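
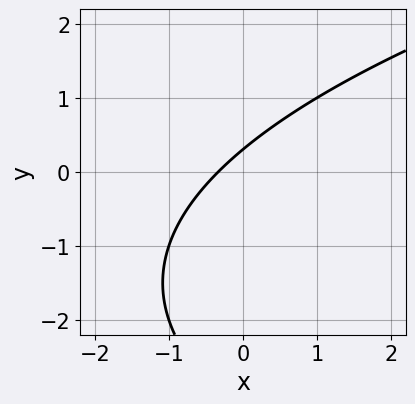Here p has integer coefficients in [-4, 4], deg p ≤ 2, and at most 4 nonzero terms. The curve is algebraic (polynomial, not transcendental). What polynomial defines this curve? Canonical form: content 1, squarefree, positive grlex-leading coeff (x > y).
deg p = 2.
Putting this together gives p.

y^2 - 3*x + 3*y - 1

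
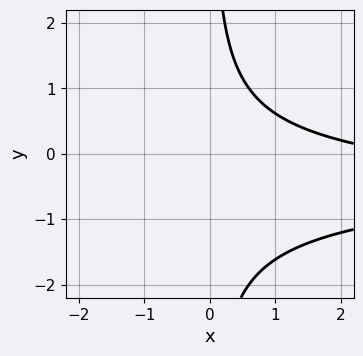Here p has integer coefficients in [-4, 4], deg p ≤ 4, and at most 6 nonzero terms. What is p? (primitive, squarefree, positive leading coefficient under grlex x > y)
2*x*y^2 + 2*x*y + x - 3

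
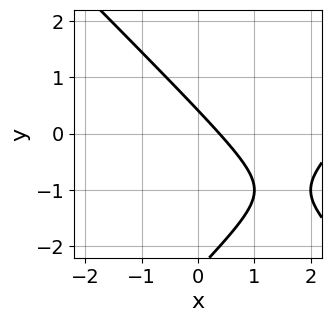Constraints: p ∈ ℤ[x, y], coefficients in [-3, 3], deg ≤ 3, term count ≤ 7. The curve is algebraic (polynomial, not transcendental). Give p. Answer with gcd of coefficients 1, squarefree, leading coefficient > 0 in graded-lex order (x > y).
1. The degree is 2 — no degree-1 curve has this shape.
2. Putting this together gives p.

x^2 - y^2 - 3*x - 2*y + 1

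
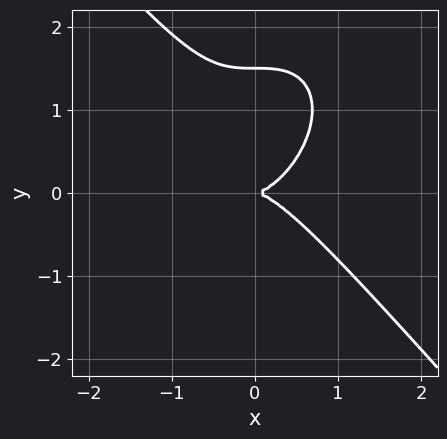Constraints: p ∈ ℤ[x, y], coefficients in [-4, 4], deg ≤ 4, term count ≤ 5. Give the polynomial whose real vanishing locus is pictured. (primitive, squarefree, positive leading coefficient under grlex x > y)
3*x^3 + 2*y^3 - 3*y^2

First, degree: no degree-2 curve has this shape, so deg p = 3.
Next, reading off the gridlines: one y-axis crossing is at y = 0; one x-axis crossing is at x = 0.
Finally, solving for integer coefficients yields p as stated.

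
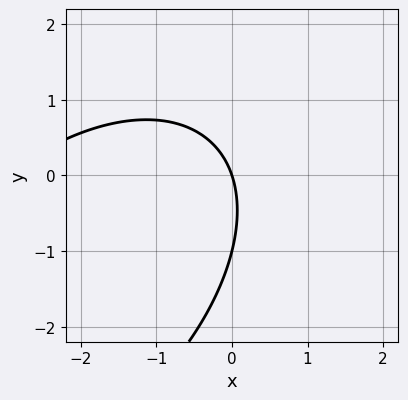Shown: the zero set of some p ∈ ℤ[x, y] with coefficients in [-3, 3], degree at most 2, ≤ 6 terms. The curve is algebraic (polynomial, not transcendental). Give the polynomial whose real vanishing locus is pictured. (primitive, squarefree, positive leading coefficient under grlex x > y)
x^2 - x*y + y^2 + 3*x + y

1. Degree: no degree-1 curve has this shape, so deg p = 2.
2. Against the integer gridlines: it meets the x-axis at x = 0 (among the integer gridlines); the y-axis gridline crossings are at y ∈ {-1, 0}.
3. Putting this together gives p.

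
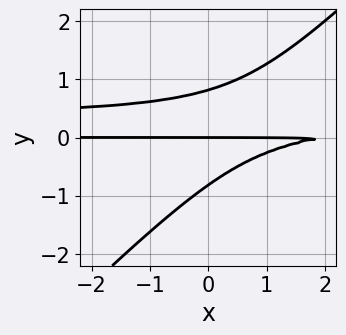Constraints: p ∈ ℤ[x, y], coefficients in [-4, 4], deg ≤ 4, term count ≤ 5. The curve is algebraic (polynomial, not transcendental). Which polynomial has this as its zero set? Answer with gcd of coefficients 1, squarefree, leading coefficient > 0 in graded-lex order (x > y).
3*x*y^2 - 3*y^3 - x*y + 2*y

(a) Degree: a generic line meets the curve in up to 3 points, so deg p = 3.
(b) Against the integer gridlines: every point of the x-axis in the box is on the curve; one y-axis crossing is at y = 0.
(c) The integer polynomial consistent with all of this is the stated p.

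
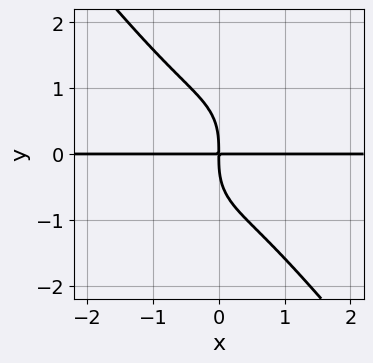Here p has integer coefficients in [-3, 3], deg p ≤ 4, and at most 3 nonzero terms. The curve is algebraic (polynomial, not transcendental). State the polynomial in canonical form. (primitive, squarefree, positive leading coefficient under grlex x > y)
First, degree: a generic line meets the curve in up to 4 points, so deg p = 4.
Next, from the axis intercepts and sections: every point of the x-axis in the box is on the curve.
Finally, solving for integer coefficients yields p as stated.

2*x^3*y + y^4 + 2*x*y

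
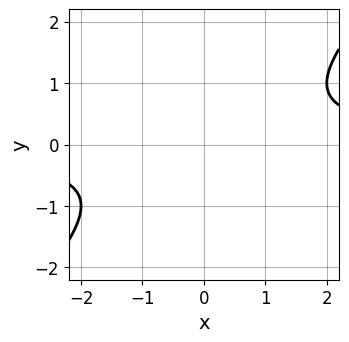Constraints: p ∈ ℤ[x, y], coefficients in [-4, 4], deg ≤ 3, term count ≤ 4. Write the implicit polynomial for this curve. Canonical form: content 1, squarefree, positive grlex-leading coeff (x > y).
x*y - y^2 - 1

(a) Degree: no degree-1 curve has this shape, so deg p = 2.
(b) Observable constraints: no x-intercept at any integer in the box; it misses every integer gridline on the y-axis.
(c) Matching integer coefficients to the picture gives p.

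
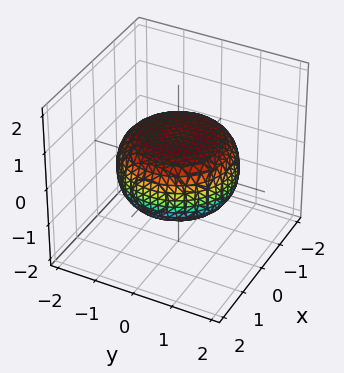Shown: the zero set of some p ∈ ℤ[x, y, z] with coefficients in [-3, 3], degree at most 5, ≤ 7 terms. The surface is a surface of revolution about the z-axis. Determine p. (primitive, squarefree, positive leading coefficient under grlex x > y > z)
Degree: the shape is more complex than any degree-3 surface, so deg p = 4.
By symmetry, every cross-section ⟂ z is a circle, so x, y appear only via x² + y².
Against the integer gridlines: a circular section at z = 0 has radius between 1 and 2.
Together with the visible shape, these determine p as stated.

x^4 + 2*x^2*y^2 + y^4 - x^2 - y^2 + 3*z^2 - 2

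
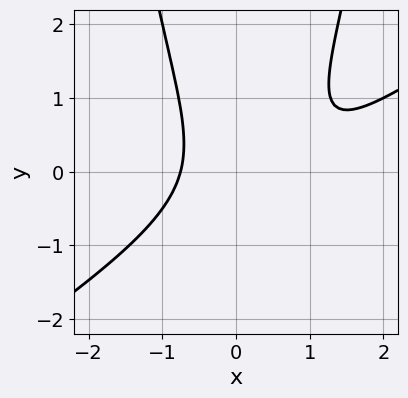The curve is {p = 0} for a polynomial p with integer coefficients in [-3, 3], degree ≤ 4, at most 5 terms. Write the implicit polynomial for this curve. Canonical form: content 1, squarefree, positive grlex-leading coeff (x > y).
2*x^3 - 3*x^2*y - 2*x^2 + 2*y^2 + 2

1. deg p = 3.
2. Reading off the gridlines: the curve avoids every integer y-axis point in the box.
3. Solving for integer coefficients yields p as stated.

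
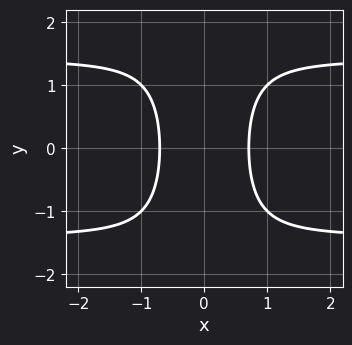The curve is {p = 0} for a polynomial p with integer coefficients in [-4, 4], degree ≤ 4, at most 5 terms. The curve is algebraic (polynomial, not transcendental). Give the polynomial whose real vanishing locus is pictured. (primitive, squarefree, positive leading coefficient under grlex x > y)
x^2*y^2 - 2*x^2 + 1

The degree is 4 — no degree-3 curve has this shape.
Symmetries: mirror symmetry y ↦ −y ⇒ only even powers of y; the x ↦ −x reflection is a symmetry, so x appears only in even powers.
Observable constraints: it misses every integer gridline on the y-axis.
Matching integer coefficients to the picture gives p.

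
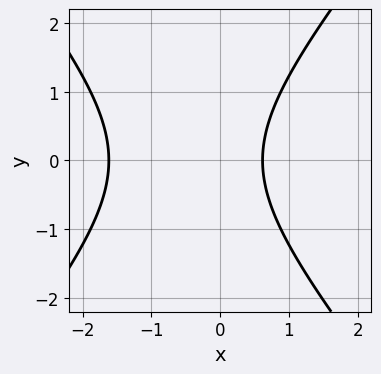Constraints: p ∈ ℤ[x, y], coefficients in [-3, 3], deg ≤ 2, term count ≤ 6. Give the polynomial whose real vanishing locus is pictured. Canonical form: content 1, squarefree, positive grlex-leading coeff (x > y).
3*x^2 - 2*y^2 + 3*x - 3

(a) deg p = 2. No degree-1 curve has this shape.
(b) Symmetries: it's symmetric under y → −y, forcing even powers of y.
(c) Observable constraints: it misses every integer gridline on the y-axis.
(d) Solving for integer coefficients yields p as stated.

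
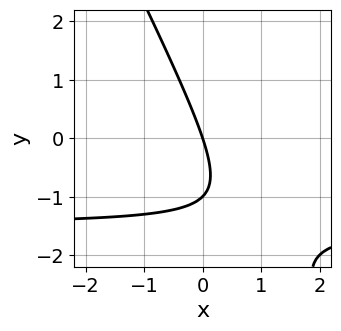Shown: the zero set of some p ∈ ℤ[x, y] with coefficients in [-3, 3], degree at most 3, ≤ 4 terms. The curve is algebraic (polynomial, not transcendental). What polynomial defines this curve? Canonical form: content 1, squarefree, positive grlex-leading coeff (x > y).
First, deg p = 2.
Then, from the axis intercepts and sections: among the integer gridlines, it crosses the y-axis at y ∈ {-1, 0}; one x-axis crossing is at x = 0.
Finally, these observations pin down the coefficients.

2*x*y + y^2 + 3*x + y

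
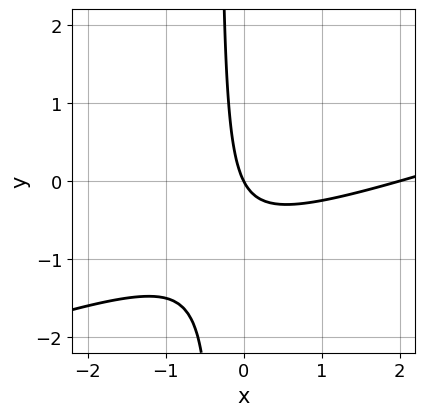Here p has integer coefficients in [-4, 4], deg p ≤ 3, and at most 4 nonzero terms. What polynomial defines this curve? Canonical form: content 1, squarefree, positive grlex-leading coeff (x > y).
Degree: no degree-1 curve has this shape, so deg p = 2.
Observable constraints: the x-axis gridline crossings are at x ∈ {0, 2}; it crosses the y-axis at the gridline y = 0.
Assembling these constraints gives the stated polynomial.

x^2 - 3*x*y - 2*x - y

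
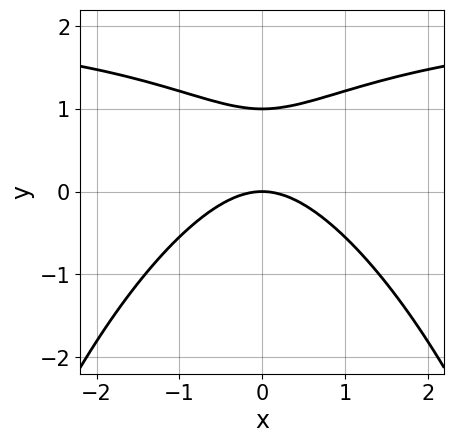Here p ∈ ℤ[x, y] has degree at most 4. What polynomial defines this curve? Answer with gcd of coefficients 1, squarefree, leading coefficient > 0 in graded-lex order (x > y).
First, deg p = 3.
Next, symmetries: mirror symmetry x ↦ −x ⇒ only even powers of x.
Next, against the integer gridlines: among the integer gridlines, it crosses the y-axis at y ∈ {0, 1}; one x-axis crossing is at x = 0.
Finally, matching integer coefficients to the picture gives p.

x^2*y - 2*x^2 + 3*y^2 - 3*y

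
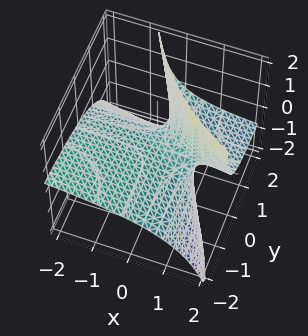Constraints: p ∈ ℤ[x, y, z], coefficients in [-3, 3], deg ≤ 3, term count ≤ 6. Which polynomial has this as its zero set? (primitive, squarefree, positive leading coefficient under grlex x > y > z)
1. deg p = 2.
2. From the visible intercepts: it meets the z-axis at z = 0 (among the integer gridlines); the visible x-axis segment lies entirely on the surface.
3. Putting this together gives p.

x*y + 2*x*z + 2*y*z - 2*z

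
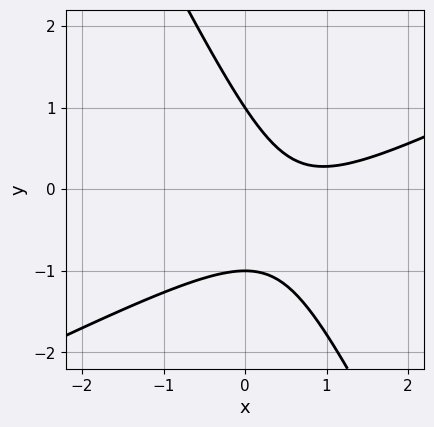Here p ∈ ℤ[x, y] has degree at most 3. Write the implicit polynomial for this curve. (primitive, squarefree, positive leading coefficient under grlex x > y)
1. Degree: the shape is more complex than any degree-1 curve, so deg p = 2.
2. Observable constraints: the curve avoids every integer x-axis point in the box; among the integer gridlines, it crosses the y-axis at y ∈ {-1, 1}.
3. The integer polynomial consistent with all of this is the stated p.

2*x^2 - 3*x*y - 2*y^2 - 3*x + 2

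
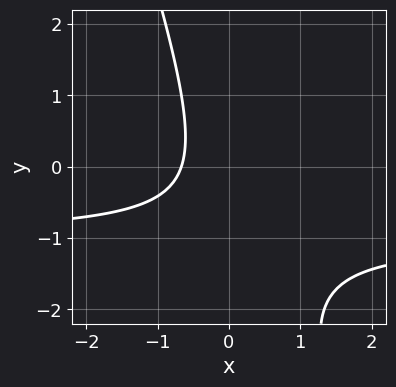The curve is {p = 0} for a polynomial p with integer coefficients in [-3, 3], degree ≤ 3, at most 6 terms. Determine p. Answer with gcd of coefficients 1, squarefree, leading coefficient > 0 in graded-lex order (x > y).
1. deg p = 2. The shape is more complex than any degree-1 curve.
2. From the visible intercepts: no y-intercept at any integer in the box.
3. Putting this together gives p.

3*x*y + y^2 + 3*x + y + 2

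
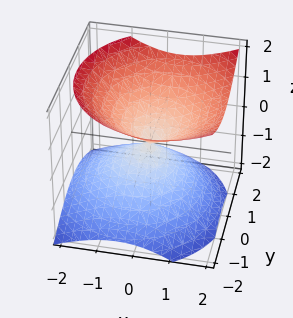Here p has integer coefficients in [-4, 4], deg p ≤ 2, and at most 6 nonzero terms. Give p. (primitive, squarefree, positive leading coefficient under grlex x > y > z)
(a) deg p = 2.
(b) From the visible intercepts: one y-axis crossing is at y = 0; it meets the x-axis at x = 0 (among the integer gridlines); one z-axis crossing is at z = 0.
(c) Putting this together gives p.

2*x^2 - x*z + 2*y^2 - 3*z^2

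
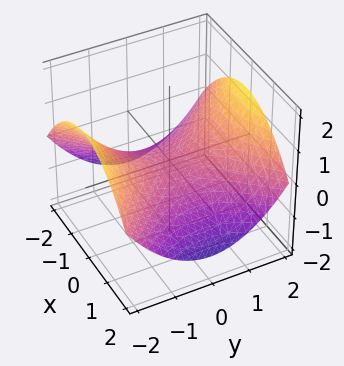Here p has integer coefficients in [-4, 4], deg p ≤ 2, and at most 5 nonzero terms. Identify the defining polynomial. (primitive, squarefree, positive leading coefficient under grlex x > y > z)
x^2 - y^2 + 3*z

1. Degree: a saddle surface; a quadric, so deg p = 2.
2. Symmetries: mirror symmetry y ↦ −y ⇒ only even powers of y; it's symmetric under x → −x, forcing even powers of x.
3. From the visible intercepts: one z-axis crossing is at z = 0; it crosses the x-axis at the gridline x = 0; it meets the y-axis at y = 0 (among the integer gridlines).
4. Fitting integer coefficients to these (and the overall shape) gives p.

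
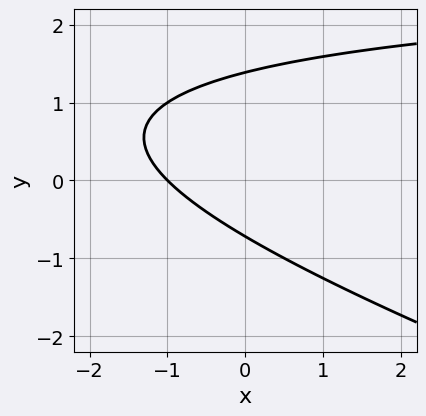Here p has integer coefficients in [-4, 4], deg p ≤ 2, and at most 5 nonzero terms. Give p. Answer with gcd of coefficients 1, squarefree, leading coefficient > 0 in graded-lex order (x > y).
(a) Degree: a generic line meets the curve in up to 2 points, so deg p = 2.
(b) From the axis intercepts and sections: one x-axis crossing is at x = -1.
(c) Putting this together gives p.

x*y + 3*y^2 - 3*x - 2*y - 3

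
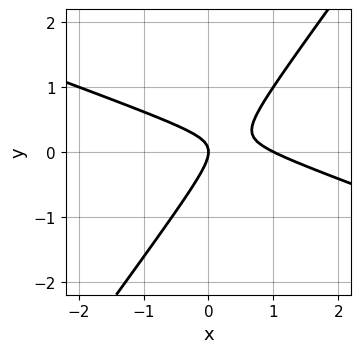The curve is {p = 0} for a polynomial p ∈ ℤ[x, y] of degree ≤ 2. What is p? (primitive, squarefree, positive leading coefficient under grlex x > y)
First, deg p = 2. A generic line meets the curve in up to 2 points.
Next, checking where it meets the axes: the x-axis gridline crossings are at x ∈ {0, 1}; it crosses the y-axis at the gridline y = 0.
Finally, putting this together gives p.

x^2 + 2*x*y - 2*y^2 - x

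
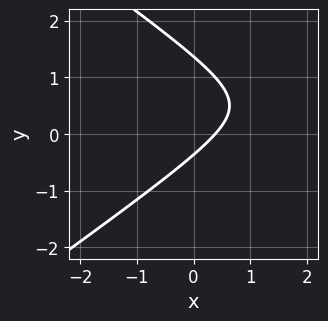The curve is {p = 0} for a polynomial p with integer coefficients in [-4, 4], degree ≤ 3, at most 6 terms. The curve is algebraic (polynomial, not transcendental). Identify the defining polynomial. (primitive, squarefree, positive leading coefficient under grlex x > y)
1. Degree: the shape is more complex than any degree-1 curve, so deg p = 2.
2. The integer polynomial consistent with all of this is the stated p.

x^2 - 2*y^2 - 3*x + 2*y + 1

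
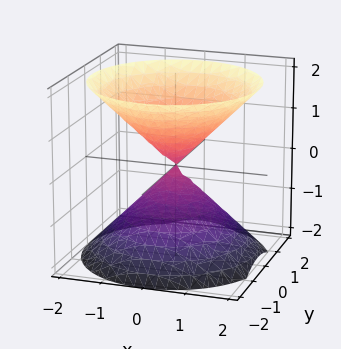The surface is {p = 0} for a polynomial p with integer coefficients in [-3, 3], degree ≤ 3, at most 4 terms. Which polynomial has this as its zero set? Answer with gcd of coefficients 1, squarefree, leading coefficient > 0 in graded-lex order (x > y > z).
x^2 + y^2 - z^2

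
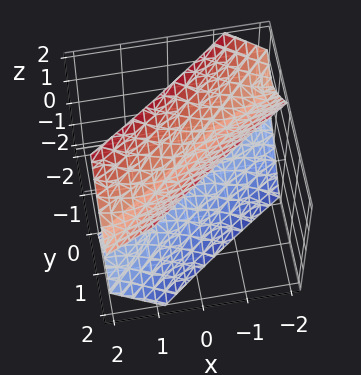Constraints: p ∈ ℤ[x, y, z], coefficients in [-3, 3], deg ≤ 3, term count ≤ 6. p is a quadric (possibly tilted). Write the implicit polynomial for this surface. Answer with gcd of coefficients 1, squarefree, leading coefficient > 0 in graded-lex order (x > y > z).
First, I count 2 distinct pieces.
Then, the degree is 2 — a generic line meets the surface in up to 2 points.
Next, from the visible intercepts: it misses every integer gridline on the x-axis; no y-intercept at any integer in the box.
Finally, fitting integer coefficients to these (and the overall shape) gives p.

x^2 - 3*x*y + 2*y^2 - z^2 + 1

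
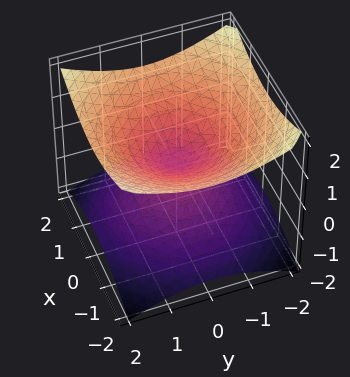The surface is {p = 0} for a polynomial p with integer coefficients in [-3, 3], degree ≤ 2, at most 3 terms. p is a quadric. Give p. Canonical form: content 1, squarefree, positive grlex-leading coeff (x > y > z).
First, degree: two nappes meeting at a single point; a quadric, so deg p = 2.
Then, symmetry: every cross-section ⟂ z is a circle, so x, y appear only via x² + y²; the z ↦ −z reflection is a symmetry, so z appears only in even powers.
Next, from the visible intercepts: a circular section at z = 1 has radius between 1 and 2; it crosses the x-axis at the gridline x = 0; one z-axis crossing is at z = 0; it meets the y-axis at y = 0 (among the integer gridlines).
Finally, these observations pin down the coefficients.

x^2 + y^2 - 2*z^2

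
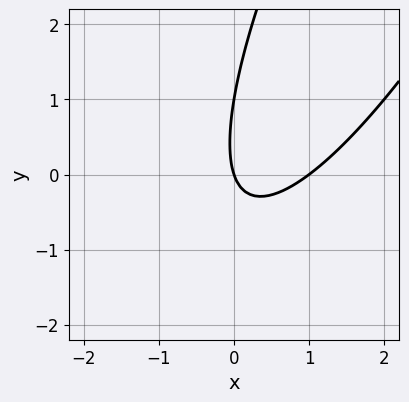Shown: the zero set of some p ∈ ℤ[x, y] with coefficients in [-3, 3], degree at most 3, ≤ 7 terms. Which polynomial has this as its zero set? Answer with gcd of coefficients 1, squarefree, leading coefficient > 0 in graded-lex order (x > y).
3*x^2 - 3*x*y + y^2 - 3*x - y

The degree is 2 — no degree-1 curve has this shape.
Checking where it meets the axes: the y-axis gridline crossings are at y ∈ {0, 1}; the x-axis gridline crossings are at x ∈ {0, 1}.
Together with the visible shape, these determine p as stated.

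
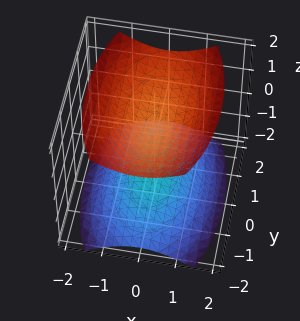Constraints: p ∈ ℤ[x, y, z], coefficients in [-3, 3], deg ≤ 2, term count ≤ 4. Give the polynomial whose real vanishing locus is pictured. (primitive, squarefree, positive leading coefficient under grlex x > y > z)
3*x^2 + y^2 - 3*z^2 + 3

1. The picture has 2 separate pieces. They look like related sheets of one shape, so recover p as a whole.
2. deg p = 2. Two sheets facing apart; a quadric.
3. Symmetries: mirror symmetry z ↦ −z ⇒ only even powers of z; mirror symmetry x ↦ −x ⇒ only even powers of x; mirror symmetry y ↦ −y ⇒ only even powers of y.
4. From the visible intercepts: it misses every integer gridline on the y-axis; the surface avoids every integer x-axis point in the box; the z-axis gridline crossings are at z ∈ {-1, 1}.
5. Together with the visible shape, these determine p as stated.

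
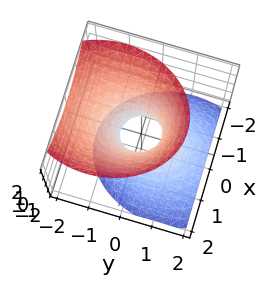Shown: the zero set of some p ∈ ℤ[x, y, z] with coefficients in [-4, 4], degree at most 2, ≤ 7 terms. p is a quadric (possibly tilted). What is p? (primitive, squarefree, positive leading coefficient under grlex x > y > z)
3*x^2 + 2*y^2 + 2*y*z - 2*z^2 - 1

1. Degree: a generic line meets the surface in up to 2 points, so deg p = 2.
2. From the visible intercepts: it misses every integer gridline on the z-axis.
3. Putting this together gives p.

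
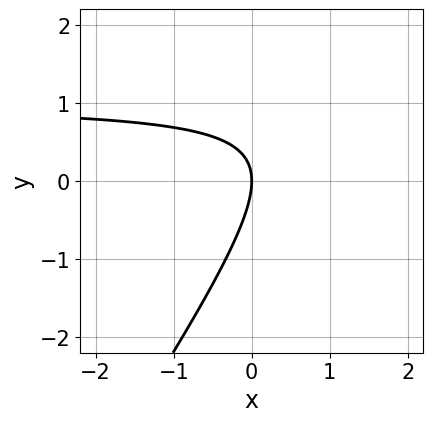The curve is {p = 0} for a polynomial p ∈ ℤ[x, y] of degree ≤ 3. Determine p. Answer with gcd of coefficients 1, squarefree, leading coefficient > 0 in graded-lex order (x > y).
3*x*y - 2*y^2 - 3*x

(a) The degree is 2 — no degree-1 curve has this shape.
(b) Reading off the gridlines: it meets the x-axis at x = 0 (among the integer gridlines); it crosses the y-axis at the gridline y = 0.
(c) Putting this together gives p.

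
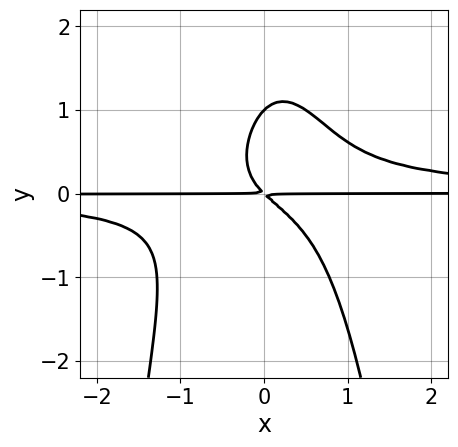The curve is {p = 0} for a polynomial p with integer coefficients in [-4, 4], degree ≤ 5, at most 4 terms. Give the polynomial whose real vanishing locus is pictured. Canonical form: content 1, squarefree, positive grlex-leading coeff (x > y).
1. Degree: the shape is more complex than any degree-3 curve, so deg p = 4.
2. Against the integer gridlines: it crosses the y-axis at the gridline y = 1; every point of the x-axis in the box is on the curve.
3. These observations pin down the coefficients.

2*x^2*y^2 + y^3 - x*y - y^2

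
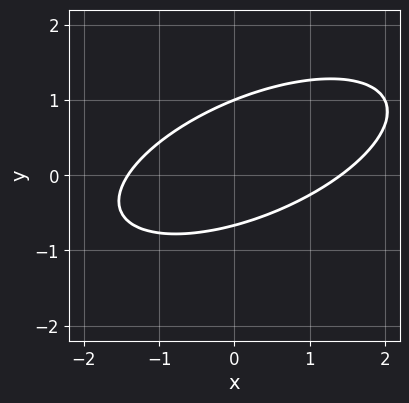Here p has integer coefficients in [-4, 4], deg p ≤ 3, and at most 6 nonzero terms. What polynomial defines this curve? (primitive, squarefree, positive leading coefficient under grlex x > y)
1. The degree is 2 — a generic line meets the curve in up to 2 points.
2. From the visible intercepts: it crosses the y-axis at the gridline y = 1.
3. Together with the visible shape, these determine p as stated.

x^2 - 2*x*y + 3*y^2 - y - 2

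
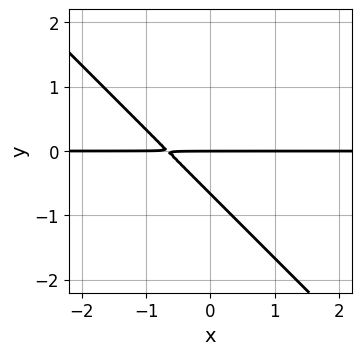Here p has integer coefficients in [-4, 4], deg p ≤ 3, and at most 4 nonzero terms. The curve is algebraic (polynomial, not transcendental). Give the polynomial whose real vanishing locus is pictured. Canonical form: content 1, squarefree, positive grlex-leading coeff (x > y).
3*x*y + 3*y^2 + 2*y

(a) The degree is 2 — a generic line meets the curve in up to 2 points.
(b) Checking where it meets the axes: the visible x-axis segment lies entirely on the curve; it meets the y-axis at y = 0 (among the integer gridlines).
(c) The integer polynomial consistent with all of this is the stated p.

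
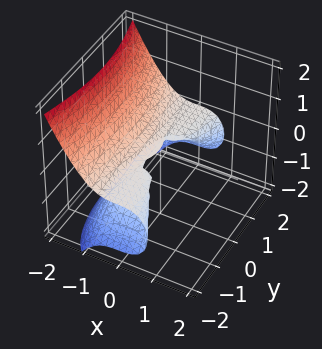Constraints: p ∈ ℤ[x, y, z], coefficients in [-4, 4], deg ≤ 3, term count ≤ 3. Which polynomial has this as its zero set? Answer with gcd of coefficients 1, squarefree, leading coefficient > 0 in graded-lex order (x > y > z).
3*x^3 + y^2*z + 3*z^2

The degree is 3 — no degree-2 surface has this shape.
Observable constraints: it meets the z-axis at z = 0 (among the integer gridlines); it crosses the x-axis at the gridline x = 0.
Solving for integer coefficients yields p as stated.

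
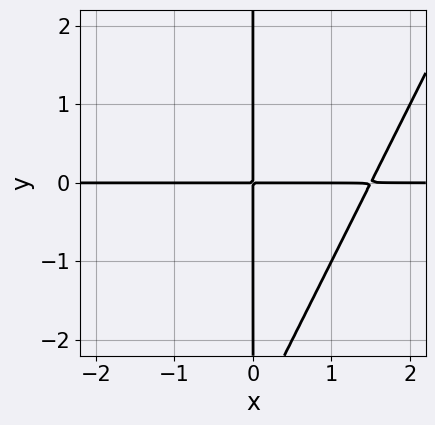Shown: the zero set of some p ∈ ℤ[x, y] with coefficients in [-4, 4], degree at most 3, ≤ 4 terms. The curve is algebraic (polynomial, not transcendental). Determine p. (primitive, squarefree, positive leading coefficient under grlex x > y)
1. The degree is 3 — no degree-2 curve has this shape.
2. Against the integer gridlines: every point of the x-axis in the box is on the curve; every point of the y-axis in the box is on the curve.
3. Together with the visible shape, these determine p as stated.

2*x^2*y - x*y^2 - 3*x*y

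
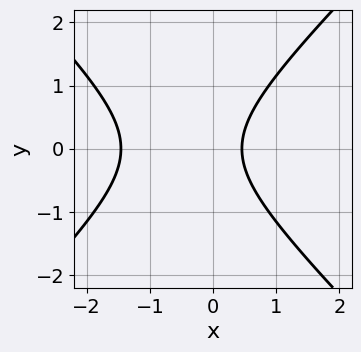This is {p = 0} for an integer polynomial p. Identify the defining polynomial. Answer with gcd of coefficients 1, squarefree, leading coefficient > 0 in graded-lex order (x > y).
3*x^2 - 3*y^2 + 3*x - 2

(a) Degree: the shape is more complex than any degree-1 curve, so deg p = 2.
(b) Symmetries: it's symmetric under y → −y, forcing even powers of y.
(c) Against the integer gridlines: no y-intercept at any integer in the box.
(d) Assembling these constraints gives the stated polynomial.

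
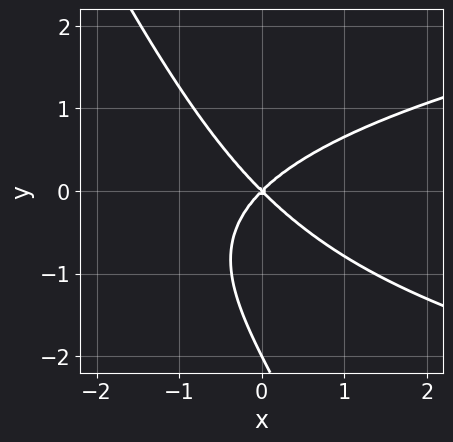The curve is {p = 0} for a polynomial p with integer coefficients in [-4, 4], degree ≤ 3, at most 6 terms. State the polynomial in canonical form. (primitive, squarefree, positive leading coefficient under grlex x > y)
(a) deg p = 3.
(b) From the axis intercepts and sections: one x-axis crossing is at x = 0; the y-axis gridline crossings are at y ∈ {-2, 0}.
(c) Putting this together gives p.

2*x*y^2 + y^3 - 2*x^2 + 2*y^2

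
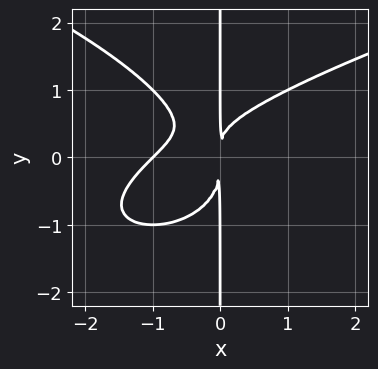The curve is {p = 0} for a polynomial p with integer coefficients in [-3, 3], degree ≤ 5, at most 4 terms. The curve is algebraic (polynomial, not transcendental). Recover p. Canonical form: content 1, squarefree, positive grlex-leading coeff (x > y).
(a) Degree: no degree-3 curve has this shape, so deg p = 4.
(b) Against the integer gridlines: the visible y-axis segment lies entirely on the curve; one x-axis crossing is at x = -1.
(c) The integer polynomial consistent with all of this is the stated p.

x*y^3 - x^3 + x^2*y - x^2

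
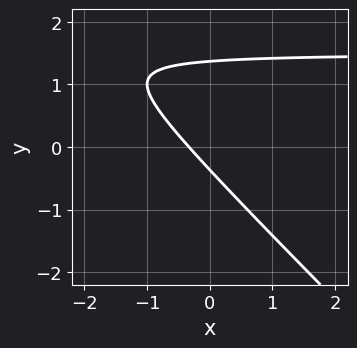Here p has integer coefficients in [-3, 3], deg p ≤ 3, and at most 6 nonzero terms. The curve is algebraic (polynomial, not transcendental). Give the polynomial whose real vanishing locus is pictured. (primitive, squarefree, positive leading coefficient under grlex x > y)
2*x*y + 2*y^2 - 3*x - 2*y - 1

The degree is 2 — no degree-1 curve has this shape.
Putting this together gives p.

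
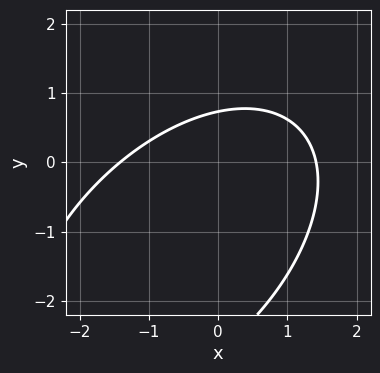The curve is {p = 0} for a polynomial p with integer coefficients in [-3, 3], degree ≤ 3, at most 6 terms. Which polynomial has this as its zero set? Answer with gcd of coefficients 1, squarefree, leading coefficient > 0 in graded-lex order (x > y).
x^2 - x*y + y^2 + 2*y - 2

(a) Degree: the shape is more complex than any degree-1 curve, so deg p = 2.
(b) Solving for integer coefficients yields p as stated.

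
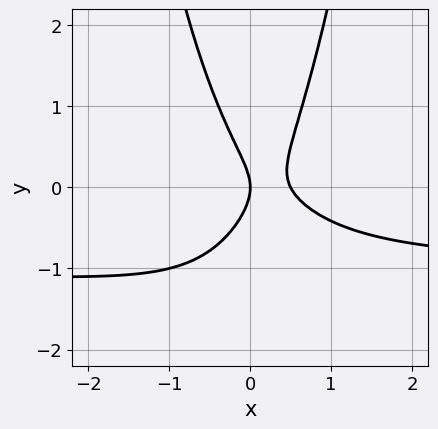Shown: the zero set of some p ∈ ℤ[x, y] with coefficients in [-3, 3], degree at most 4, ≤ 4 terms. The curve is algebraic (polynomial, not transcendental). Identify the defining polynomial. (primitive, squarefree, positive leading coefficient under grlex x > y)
2*x^2*y + 2*x^2 - y^2 - x

deg p = 3. No degree-2 curve has this shape.
From the visible intercepts: one x-axis crossing is at x = 0; it meets the y-axis at y = 0 (among the integer gridlines).
Together with the visible shape, these determine p as stated.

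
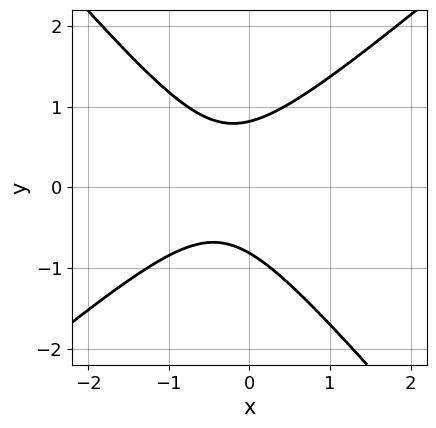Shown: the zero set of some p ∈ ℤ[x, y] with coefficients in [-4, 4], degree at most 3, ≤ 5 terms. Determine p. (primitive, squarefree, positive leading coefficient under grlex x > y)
3*x^2 - x*y - 3*y^2 + 2*x + 2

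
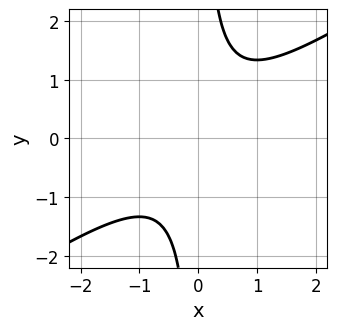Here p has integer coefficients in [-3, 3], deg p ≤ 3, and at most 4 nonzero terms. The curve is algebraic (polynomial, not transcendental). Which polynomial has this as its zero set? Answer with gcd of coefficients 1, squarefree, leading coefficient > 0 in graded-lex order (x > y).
deg p = 2.
From the visible intercepts: it misses every integer gridline on the y-axis; the curve avoids every integer x-axis point in the box.
Matching integer coefficients to the picture gives p.

2*x^2 - 3*x*y + 2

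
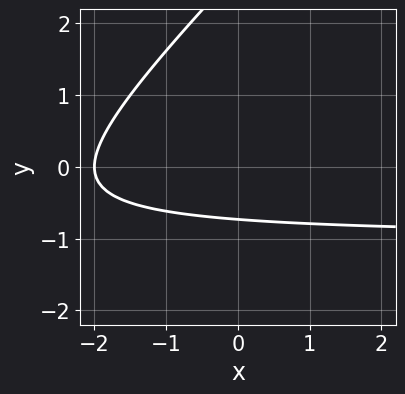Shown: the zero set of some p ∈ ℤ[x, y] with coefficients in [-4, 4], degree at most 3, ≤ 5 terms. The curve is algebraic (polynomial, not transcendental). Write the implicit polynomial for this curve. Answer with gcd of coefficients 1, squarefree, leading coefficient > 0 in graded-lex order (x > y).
(a) deg p = 2. A generic line meets the curve in up to 2 points.
(b) Observable constraints: it meets the x-axis at x = -2 (among the integer gridlines).
(c) Matching integer coefficients to the picture gives p.

x*y - y^2 + x + 2*y + 2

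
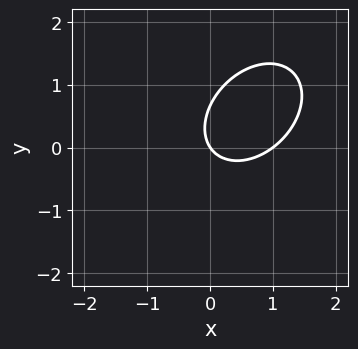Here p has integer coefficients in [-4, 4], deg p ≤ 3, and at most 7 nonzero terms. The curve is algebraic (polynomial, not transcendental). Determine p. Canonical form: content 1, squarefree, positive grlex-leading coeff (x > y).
3*x^2 - 2*x*y + 3*y^2 - 3*x - 2*y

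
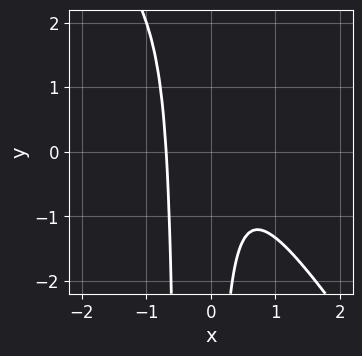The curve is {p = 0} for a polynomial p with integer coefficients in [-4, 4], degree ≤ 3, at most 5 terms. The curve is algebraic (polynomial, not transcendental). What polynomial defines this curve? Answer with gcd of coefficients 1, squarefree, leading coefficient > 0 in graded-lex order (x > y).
The degree is 3 — the shape is more complex than any degree-2 curve.
Checking where it meets the axes: it misses every integer gridline on the y-axis.
Together with the visible shape, these determine p as stated.

3*x^3 + 2*x^2*y + x*y + 1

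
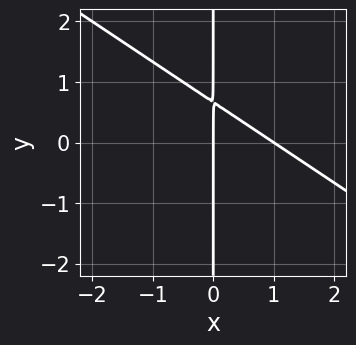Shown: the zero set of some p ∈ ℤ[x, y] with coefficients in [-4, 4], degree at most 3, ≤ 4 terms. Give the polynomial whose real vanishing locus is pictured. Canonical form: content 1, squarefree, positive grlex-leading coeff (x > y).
2*x^2 + 3*x*y - 2*x

First, degree: a generic line meets the curve in up to 2 points, so deg p = 2.
Next, observable constraints: every point of the y-axis in the box is on the curve; the x-axis gridline crossings are at x ∈ {0, 1}.
Finally, matching integer coefficients to the picture gives p.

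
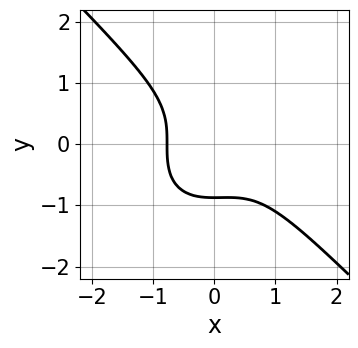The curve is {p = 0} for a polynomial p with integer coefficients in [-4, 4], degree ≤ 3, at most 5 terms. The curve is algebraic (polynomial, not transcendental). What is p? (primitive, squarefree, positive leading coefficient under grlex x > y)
3*x^3 + 3*y^3 - x^2 + 2

1. The degree is 3 — a generic line meets the curve in up to 3 points.
2. Putting this together gives p.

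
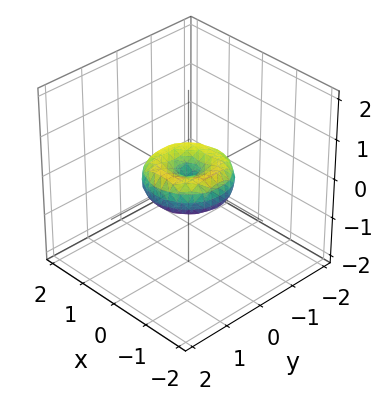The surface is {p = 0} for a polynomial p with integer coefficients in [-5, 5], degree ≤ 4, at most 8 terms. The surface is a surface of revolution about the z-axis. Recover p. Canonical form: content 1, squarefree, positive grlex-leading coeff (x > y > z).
(a) deg p = 4. A generic line meets the surface in up to 4 points.
(b) Symmetries: the surface is invariant under rotation about z: p = q(x² + y², z).
(c) From the axis intercepts and sections: among the integer gridlines, it crosses the x-axis at x ∈ {-1, 0, 1}; the y-axis gridline crossings are at y ∈ {-1, 0, 1}.
(d) Putting this together gives p.

2*x^4 + 4*x^2*y^2 + 2*y^4 - 2*x^2 - 2*y^2 + 3*z^2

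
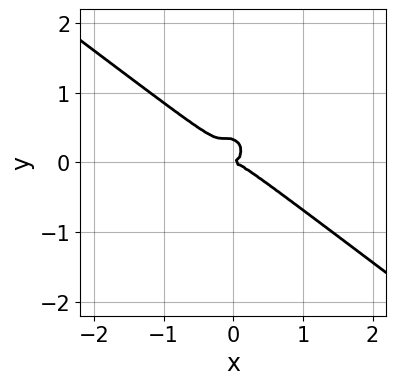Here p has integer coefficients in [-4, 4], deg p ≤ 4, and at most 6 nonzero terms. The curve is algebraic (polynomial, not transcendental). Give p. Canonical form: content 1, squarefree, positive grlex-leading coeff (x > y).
(a) deg p = 3. No degree-2 curve has this shape.
(b) Checking where it meets the axes: it crosses the y-axis at the gridline y = 0; it crosses the x-axis at the gridline x = 0.
(c) Together with the visible shape, these determine p as stated.

3*x^3 + 3*x^2*y + x*y^2 + 3*y^3 - y^2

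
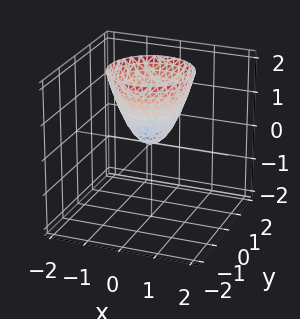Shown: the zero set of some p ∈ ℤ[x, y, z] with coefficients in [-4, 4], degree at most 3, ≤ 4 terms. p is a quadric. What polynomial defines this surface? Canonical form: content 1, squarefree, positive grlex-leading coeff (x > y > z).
3*x^2 + 3*y^2 - 2*z

(a) deg p = 2. A paraboloid; a quadric.
(b) By symmetry, the surface is invariant under rotation about z: p = q(x² + y², z).
(c) Reading off the gridlines: one x-axis crossing is at x = 0; a circular section at z = 1 has radius between 0 and 1; it meets the z-axis at z = 0 (among the integer gridlines).
(d) The integer polynomial consistent with all of this is the stated p.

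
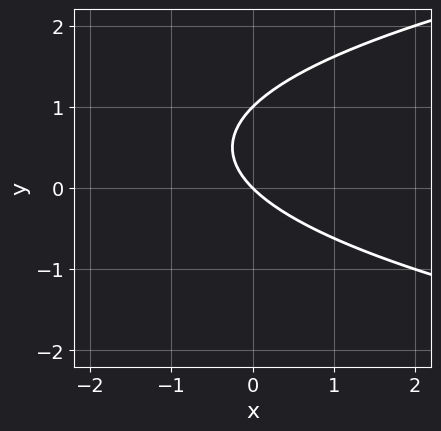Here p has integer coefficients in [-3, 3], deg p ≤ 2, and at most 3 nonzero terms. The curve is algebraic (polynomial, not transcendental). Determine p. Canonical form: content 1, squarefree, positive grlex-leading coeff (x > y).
y^2 - x - y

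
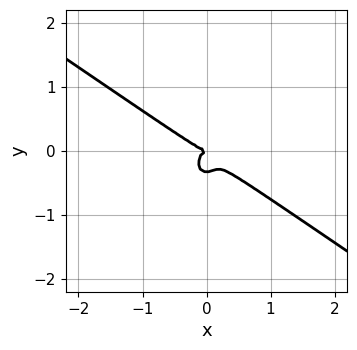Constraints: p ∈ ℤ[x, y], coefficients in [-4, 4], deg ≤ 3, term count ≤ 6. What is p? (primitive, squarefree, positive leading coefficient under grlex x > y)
3*x^3 + 3*x^2*y + 3*y^3 + y^2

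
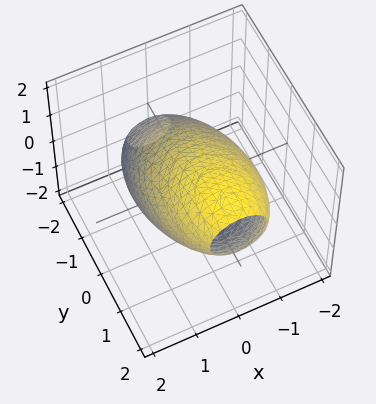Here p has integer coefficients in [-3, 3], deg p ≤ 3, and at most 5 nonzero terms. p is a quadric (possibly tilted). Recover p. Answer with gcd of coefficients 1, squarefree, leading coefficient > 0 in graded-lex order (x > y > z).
2*x^2 + y^2 - 2*y*z + 2*z^2 - 3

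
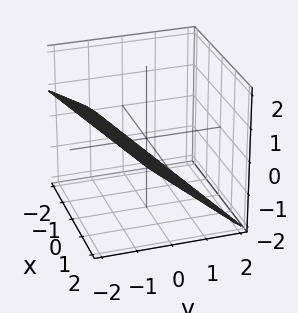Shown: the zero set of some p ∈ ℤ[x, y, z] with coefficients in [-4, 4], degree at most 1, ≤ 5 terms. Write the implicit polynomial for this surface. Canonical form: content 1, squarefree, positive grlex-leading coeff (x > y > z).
x - 3*y - 3*z - 2

First, deg p = 1. Every cross-section is a straight line — this is a plane.
Then, observable constraints: it meets the x-axis at x = 2 (among the integer gridlines).
Finally, the integer polynomial consistent with all of this is the stated p.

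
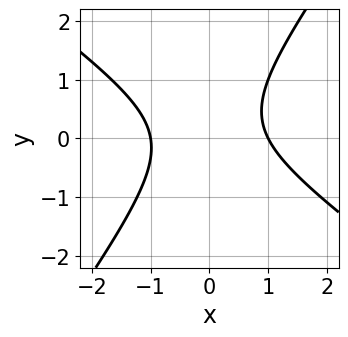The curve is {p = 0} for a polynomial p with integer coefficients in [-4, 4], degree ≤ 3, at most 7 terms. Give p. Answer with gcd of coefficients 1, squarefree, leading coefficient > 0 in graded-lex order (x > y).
3*x^2 + 2*x*y - 3*y^2 + y - 3

First, the degree is 2 — no degree-1 curve has this shape.
Then, from the axis intercepts and sections: no y-intercept at any integer in the box; the x-axis gridline crossings are at x ∈ {-1, 1}.
Finally, assembling these constraints gives the stated polynomial.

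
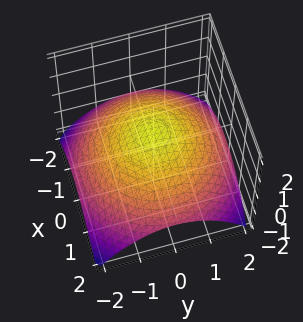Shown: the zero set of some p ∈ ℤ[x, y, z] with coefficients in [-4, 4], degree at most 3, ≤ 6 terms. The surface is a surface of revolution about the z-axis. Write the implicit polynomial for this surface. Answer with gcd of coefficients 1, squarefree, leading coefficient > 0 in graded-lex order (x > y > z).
1. deg p = 2. The shape is more complex than any degree-1 surface.
2. Symmetries: rotational symmetry about the z-axis ⇒ p depends on x, y only through x² + y².
3. Reading off the gridlines: a circular section at z = 0 has radius between 1 and 2.
4. Fitting integer coefficients to these (and the overall shape) gives p.

x^2 + y^2 + 3*z - 2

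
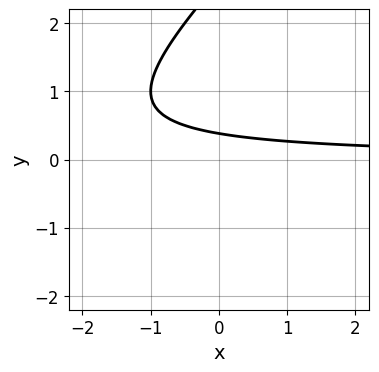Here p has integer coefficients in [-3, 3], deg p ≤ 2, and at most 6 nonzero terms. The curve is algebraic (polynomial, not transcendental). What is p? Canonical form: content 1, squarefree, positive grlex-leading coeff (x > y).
x*y - y^2 + 3*y - 1

(a) The degree is 2 — no degree-1 curve has this shape.
(b) Checking where it meets the axes: it misses every integer gridline on the x-axis.
(c) The integer polynomial consistent with all of this is the stated p.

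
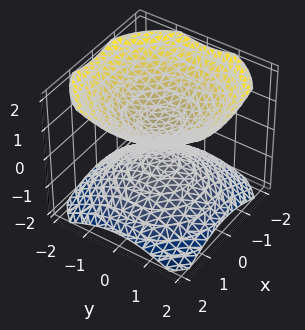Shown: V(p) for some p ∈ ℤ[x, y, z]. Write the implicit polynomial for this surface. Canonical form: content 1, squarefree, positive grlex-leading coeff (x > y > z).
First, I count 2 distinct pieces. Treating them together as one polynomial.
Next, deg p = 2. Two separate bowl-shaped sheets opening away from each other; a quadric.
Next, symmetries: mirror symmetry z ↦ −z ⇒ only even powers of z; every cross-section ⟂ z is a circle, so x, y appear only via x² + y².
Then, from the visible intercepts: a circular section at z = 1 has radius exactly 1; no y-intercept at any integer in the box; it misses every integer gridline on the x-axis.
Finally, the integer polynomial consistent with all of this is the stated p.

2*x^2 + 2*y^2 - 3*z^2 + 1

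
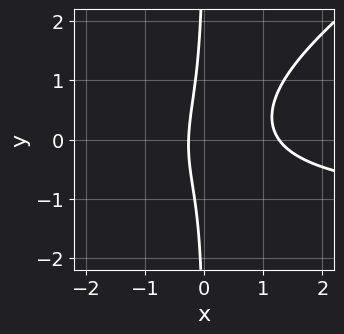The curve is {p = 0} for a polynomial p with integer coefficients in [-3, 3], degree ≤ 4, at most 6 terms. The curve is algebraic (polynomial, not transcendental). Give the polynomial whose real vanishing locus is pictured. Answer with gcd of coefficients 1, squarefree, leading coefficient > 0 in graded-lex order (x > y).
The degree is 3 — no degree-2 curve has this shape.
From the axis intercepts and sections: no y-intercept at any integer in the box.
Assembling these constraints gives the stated polynomial.

2*x^2*y - 3*x*y^2 + 3*x^2 - 3*x - 1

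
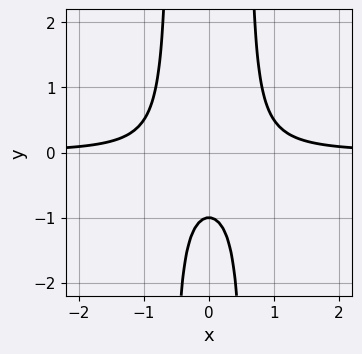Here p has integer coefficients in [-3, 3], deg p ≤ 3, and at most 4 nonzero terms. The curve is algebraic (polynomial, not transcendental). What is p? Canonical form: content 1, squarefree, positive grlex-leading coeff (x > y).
First, degree: the shape is more complex than any degree-2 curve, so deg p = 3.
Next, symmetries: mirror symmetry x ↦ −x ⇒ only even powers of x.
Then, reading off the gridlines: no x-intercept at any integer in the box; one y-axis crossing is at y = -1.
Finally, fitting integer coefficients to these (and the overall shape) gives p.

3*x^2*y - y - 1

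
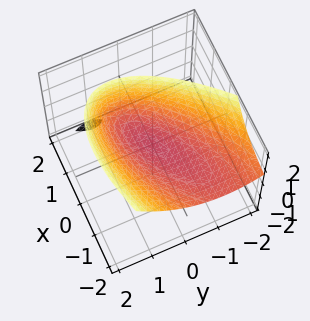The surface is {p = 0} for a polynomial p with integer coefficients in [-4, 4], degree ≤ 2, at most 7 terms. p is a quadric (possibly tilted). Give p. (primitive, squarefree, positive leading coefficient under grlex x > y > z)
1. deg p = 2.
2. Reading off the gridlines: it crosses the z-axis at the gridline z = 0; it crosses the y-axis at the gridline y = 0.
3. Matching integer coefficients to the picture gives p.

x^2 - 2*x*y + 2*x*z + 2*y^2 - 3*z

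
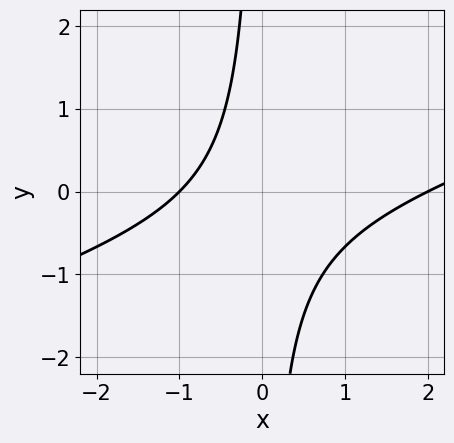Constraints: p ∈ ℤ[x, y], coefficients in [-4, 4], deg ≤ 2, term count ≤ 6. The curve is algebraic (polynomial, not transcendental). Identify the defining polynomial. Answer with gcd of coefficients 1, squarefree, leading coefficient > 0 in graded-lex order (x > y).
First, the degree is 2 — a generic line meets the curve in up to 2 points.
Next, from the axis intercepts and sections: among the integer gridlines, it crosses the x-axis at x ∈ {-1, 2}; no y-intercept at any integer in the box.
Finally, together with the visible shape, these determine p as stated.

x^2 - 3*x*y - x - 2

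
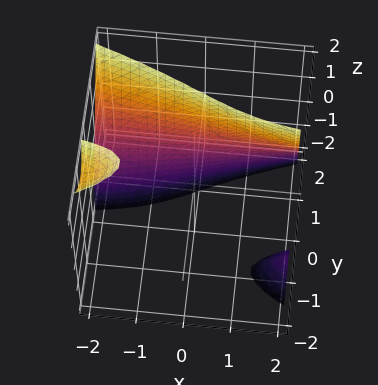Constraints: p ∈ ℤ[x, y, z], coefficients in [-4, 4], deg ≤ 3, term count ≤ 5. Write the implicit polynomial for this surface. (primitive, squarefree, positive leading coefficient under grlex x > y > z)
First, there are 3 components.
Next, degree: no degree-2 surface has this shape, so deg p = 3.
Next, checking where it meets the axes: it crosses the y-axis at the gridline y = 1; no z-intercept at any integer in the box; it misses every integer gridline on the x-axis.
Finally, fitting integer coefficients to these (and the overall shape) gives p.

2*x*y*z + 3*y^3 - 3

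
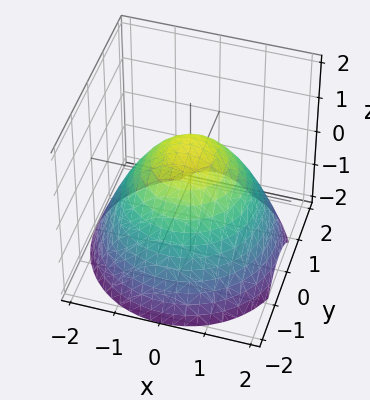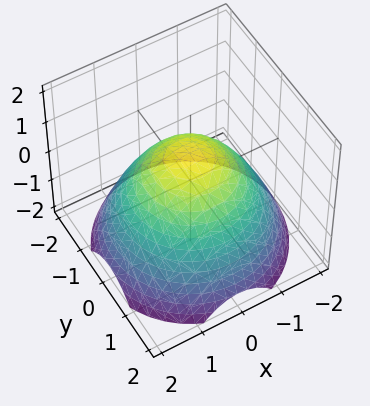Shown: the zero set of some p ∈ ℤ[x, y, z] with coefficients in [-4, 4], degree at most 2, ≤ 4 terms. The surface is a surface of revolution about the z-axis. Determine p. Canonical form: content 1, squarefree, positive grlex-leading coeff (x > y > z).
2*x^2 + 2*y^2 + 3*z - 3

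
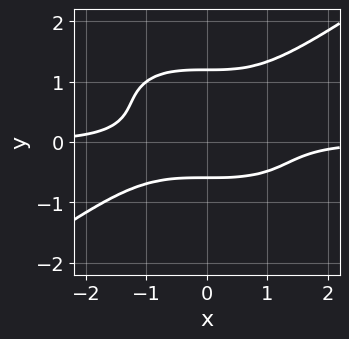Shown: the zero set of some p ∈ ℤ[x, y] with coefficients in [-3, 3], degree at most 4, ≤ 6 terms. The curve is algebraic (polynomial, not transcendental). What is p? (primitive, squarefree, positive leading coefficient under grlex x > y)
x^3*y - 3*y^4 + 3*y^3 + 1

(a) The degree is 4 — the shape is more complex than any degree-3 curve.
(b) From the visible intercepts: the curve avoids every integer x-axis point in the box.
(c) Fitting integer coefficients to these (and the overall shape) gives p.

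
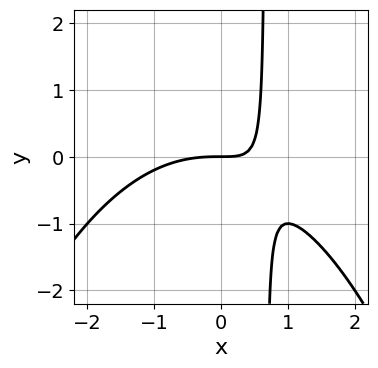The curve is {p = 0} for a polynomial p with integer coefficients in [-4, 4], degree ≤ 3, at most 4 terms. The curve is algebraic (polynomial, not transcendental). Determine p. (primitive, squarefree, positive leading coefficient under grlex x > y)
Degree: a generic line meets the curve in up to 3 points, so deg p = 3.
Reading off the gridlines: one y-axis crossing is at y = 0; it crosses the x-axis at the gridline x = 0.
Together with the visible shape, these determine p as stated.

x^3 + 3*x*y - 2*y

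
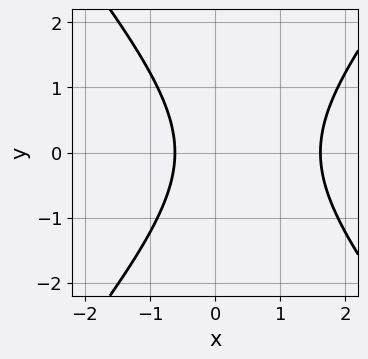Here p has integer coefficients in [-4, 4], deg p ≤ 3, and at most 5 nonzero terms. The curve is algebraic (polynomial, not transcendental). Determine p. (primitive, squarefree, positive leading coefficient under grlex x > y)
3*x^2 - 2*y^2 - 3*x - 3

(a) The degree is 2 — a generic line meets the curve in up to 2 points.
(b) Symmetries: the y ↦ −y reflection is a symmetry, so y appears only in even powers.
(c) Observable constraints: no y-intercept at any integer in the box.
(d) Together with the visible shape, these determine p as stated.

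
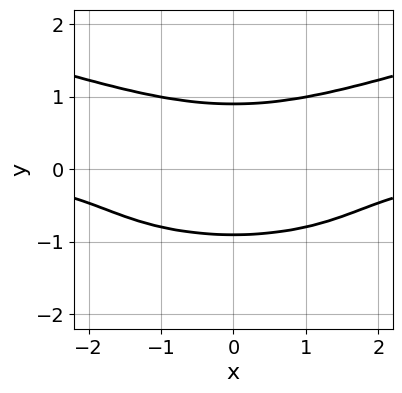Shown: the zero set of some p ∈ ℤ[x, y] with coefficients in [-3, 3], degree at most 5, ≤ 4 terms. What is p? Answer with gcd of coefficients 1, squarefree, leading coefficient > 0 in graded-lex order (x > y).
3*y^4 - x^2*y - 2

(a) The degree is 4 — no degree-3 curve has this shape.
(b) Symmetries: mirror symmetry x ↦ −x ⇒ only even powers of x.
(c) Against the integer gridlines: the curve avoids every integer x-axis point in the box.
(d) Fitting integer coefficients to these (and the overall shape) gives p.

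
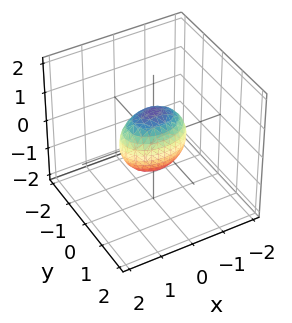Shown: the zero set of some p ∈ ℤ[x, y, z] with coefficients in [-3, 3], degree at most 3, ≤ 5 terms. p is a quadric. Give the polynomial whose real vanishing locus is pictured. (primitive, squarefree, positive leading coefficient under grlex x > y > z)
(a) The degree is 2 — a closed, bounded, convex surface; a quadric.
(b) Symmetries: the z ↦ −z reflection is a symmetry, so z appears only in even powers; it's symmetric under x → −x, forcing even powers of x; the y ↦ −y reflection is a symmetry, so y appears only in even powers.
(c) Against the integer gridlines: among the integer gridlines, it crosses the x-axis at x ∈ {-1, 1}; among the integer gridlines, it crosses the z-axis at z ∈ {-1, 1}.
(d) Together with the visible shape, these determine p as stated.

x^2 + 2*y^2 + z^2 - 1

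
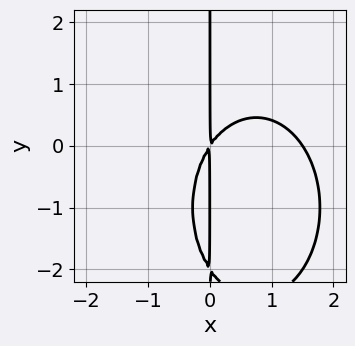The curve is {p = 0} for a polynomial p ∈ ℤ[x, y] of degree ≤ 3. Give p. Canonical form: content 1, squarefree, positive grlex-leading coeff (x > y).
2*x^3 + x*y^2 - 3*x^2 + 2*x*y

First, the degree is 3 — no degree-2 curve has this shape.
Then, observable constraints: every point of the y-axis in the box is on the curve.
Finally, fitting integer coefficients to these (and the overall shape) gives p.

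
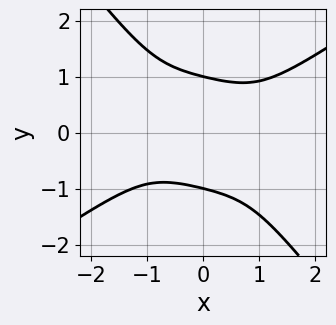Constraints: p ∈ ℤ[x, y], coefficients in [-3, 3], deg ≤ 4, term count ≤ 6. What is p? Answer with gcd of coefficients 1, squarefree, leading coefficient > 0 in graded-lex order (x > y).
x^4 - 2*x*y^3 - 2*y^4 + 2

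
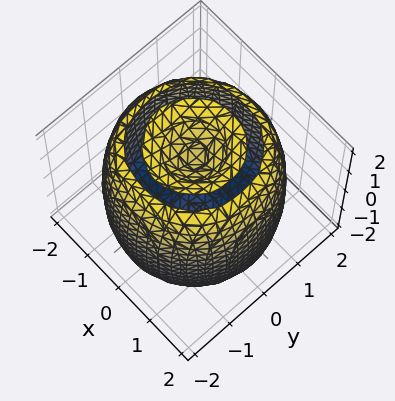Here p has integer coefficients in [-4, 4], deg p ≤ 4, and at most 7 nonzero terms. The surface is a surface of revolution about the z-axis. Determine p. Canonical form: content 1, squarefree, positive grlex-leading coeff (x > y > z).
x^4 + 2*x^2*y^2 + y^4 - 3*x^2 - 3*y^2 + z^2 - 2

First, there are 2 components. They look like related sheets of one shape, so recover p as a whole.
Next, deg p = 4. A generic line meets the surface in up to 4 points.
Then, symmetries: rotational symmetry about the z-axis ⇒ p depends on x, y only through x² + y².
Next, reading off the gridlines: a circular section at z = -2 has radius exactly 1.
Finally, the integer polynomial consistent with all of this is the stated p.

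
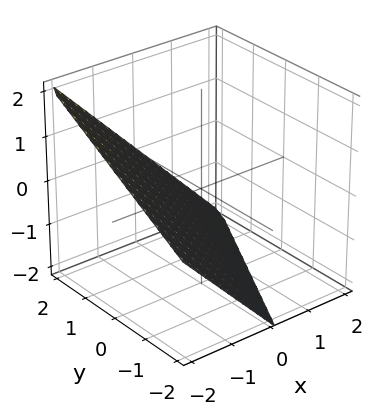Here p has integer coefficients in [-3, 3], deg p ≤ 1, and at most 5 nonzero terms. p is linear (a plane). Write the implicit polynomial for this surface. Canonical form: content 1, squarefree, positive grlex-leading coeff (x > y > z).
The degree is 1 — every cross-section is a straight line — this is a plane.
Checking where it meets the axes: one z-axis crossing is at z = -1; one x-axis crossing is at x = -1.
Fitting integer coefficients to these (and the overall shape) gives p. Check: (0, 2, 0) on the y-axis lies on the surface, and p(0, 2, 0) = 0. ✓

2*x - y + 2*z + 2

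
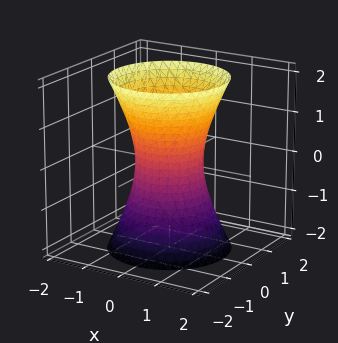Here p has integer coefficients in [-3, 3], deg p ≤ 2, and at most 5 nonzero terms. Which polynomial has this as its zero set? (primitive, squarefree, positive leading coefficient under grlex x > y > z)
(a) deg p = 2. An hourglass — one-sheet hyperboloid; a quadric.
(b) By symmetry, every cross-section ⟂ z is a circle, so x, y appear only via x² + y²; it's symmetric under z → −z, forcing even powers of z.
(c) Observable constraints: the surface avoids every integer z-axis point in the box; a circular section at z = 0 has radius between 0 and 1.
(d) Assembling these constraints gives the stated polynomial.

3*x^2 + 3*y^2 - z^2 - 2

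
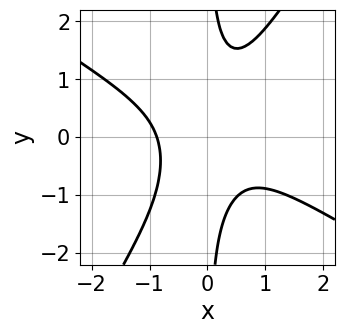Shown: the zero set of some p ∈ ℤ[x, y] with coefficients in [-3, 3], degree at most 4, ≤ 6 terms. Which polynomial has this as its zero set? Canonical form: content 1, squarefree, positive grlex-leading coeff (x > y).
3*x^3 + 3*x^2*y - 3*x*y^2 + 2

1. deg p = 3.
2. Checking where it meets the axes: it misses every integer gridline on the y-axis.
3. Putting this together gives p.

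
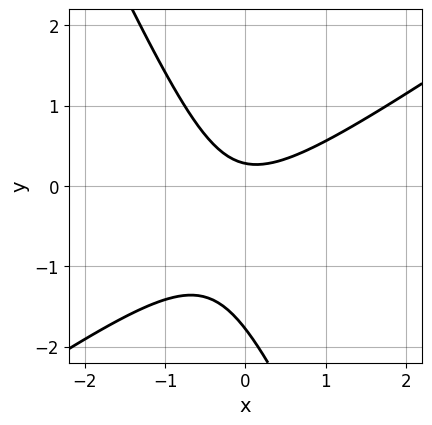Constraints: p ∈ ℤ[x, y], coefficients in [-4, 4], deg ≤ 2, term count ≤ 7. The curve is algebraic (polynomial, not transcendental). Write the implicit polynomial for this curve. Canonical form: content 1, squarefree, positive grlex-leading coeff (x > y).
3*x^2 - 3*x*y - 2*y^2 - 3*y + 1

First, deg p = 2. The shape is more complex than any degree-1 curve.
Then, from the visible intercepts: it misses every integer gridline on the x-axis.
Finally, together with the visible shape, these determine p as stated.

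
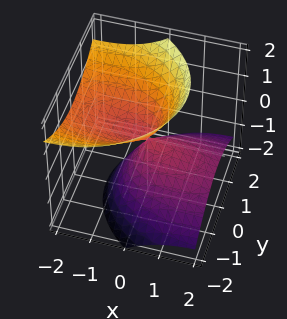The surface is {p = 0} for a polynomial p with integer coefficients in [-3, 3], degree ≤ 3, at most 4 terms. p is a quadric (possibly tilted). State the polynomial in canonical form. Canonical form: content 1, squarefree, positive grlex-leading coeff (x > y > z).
x^2 + 3*x*z + 2*y^2 - 2*z^2

First, the picture has 2 separate pieces.
Next, degree: no degree-1 surface has this shape, so deg p = 2.
Then, observable constraints: it meets the x-axis at x = 0 (among the integer gridlines); it crosses the z-axis at the gridline z = 0; one y-axis crossing is at y = 0.
Finally, matching integer coefficients to the picture gives p.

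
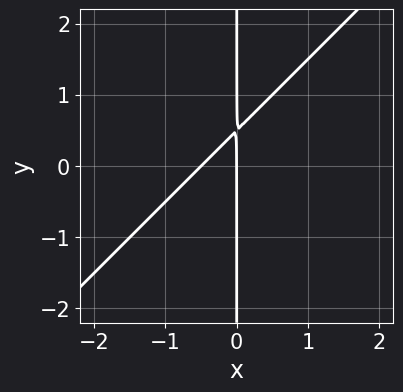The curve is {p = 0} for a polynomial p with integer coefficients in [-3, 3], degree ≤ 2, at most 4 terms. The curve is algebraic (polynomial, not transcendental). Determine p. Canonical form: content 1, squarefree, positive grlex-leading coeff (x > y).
2*x^2 - 2*x*y + x

(a) The degree is 2 — no degree-1 curve has this shape.
(b) Against the integer gridlines: it meets the x-axis at x = 0 (among the integer gridlines); every point of the y-axis in the box is on the curve.
(c) Putting this together gives p.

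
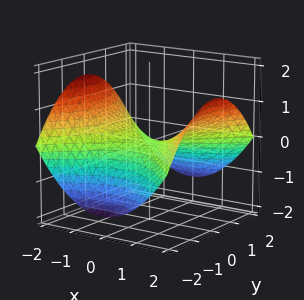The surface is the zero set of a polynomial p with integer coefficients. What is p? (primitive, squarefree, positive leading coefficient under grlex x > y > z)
x^2 - y^2 - 3*z

The degree is 2 — a hyperbolic paraboloid; a quadric.
Symmetries: mirror symmetry y ↦ −y ⇒ only even powers of y; the x ↦ −x reflection is a symmetry, so x appears only in even powers.
Observable constraints: it meets the z-axis at z = 0 (among the integer gridlines); one y-axis crossing is at y = 0; it meets the x-axis at x = 0 (among the integer gridlines).
Solving for integer coefficients yields p as stated.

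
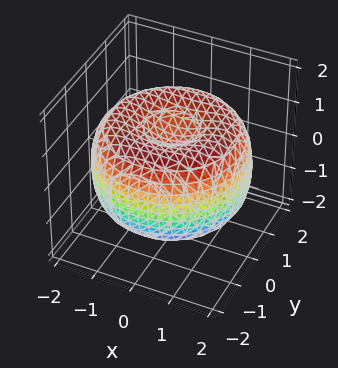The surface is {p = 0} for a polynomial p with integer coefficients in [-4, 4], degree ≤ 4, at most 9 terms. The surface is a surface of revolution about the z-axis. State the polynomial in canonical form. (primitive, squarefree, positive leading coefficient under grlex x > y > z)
First, degree: the shape is more complex than any degree-3 surface, so deg p = 4.
Then, symmetry: the surface is invariant under rotation about z: p = q(x² + y², z).
Next, from the axis intercepts and sections: a circular section at z = -1 has radius between 0 and 1.
Finally, the integer polynomial consistent with all of this is the stated p.

x^4 + 2*x^2*y^2 + y^4 - 3*x^2 - 3*y^2 + 3*z^2 - 2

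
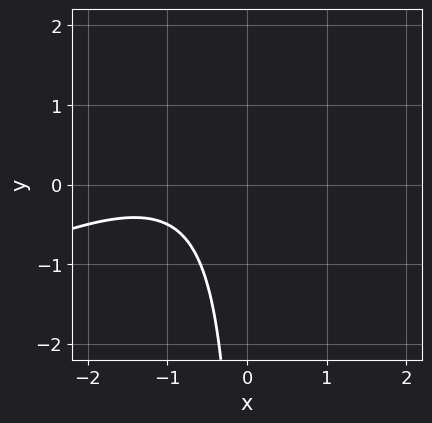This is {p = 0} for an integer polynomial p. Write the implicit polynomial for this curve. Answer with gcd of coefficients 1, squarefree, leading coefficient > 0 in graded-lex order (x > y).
x^2 - 2*x*y + 2*x + 2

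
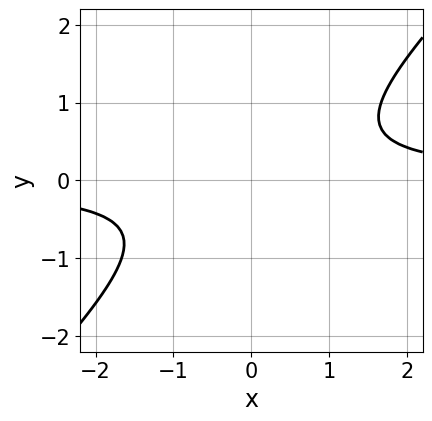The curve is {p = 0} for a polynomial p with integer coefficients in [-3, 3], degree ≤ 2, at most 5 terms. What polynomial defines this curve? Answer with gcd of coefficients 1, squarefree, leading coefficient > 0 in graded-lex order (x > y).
3*x*y - 3*y^2 - 2

1. deg p = 2.
2. Against the integer gridlines: it misses every integer gridline on the x-axis; the curve avoids every integer y-axis point in the box.
3. Together with the visible shape, these determine p as stated.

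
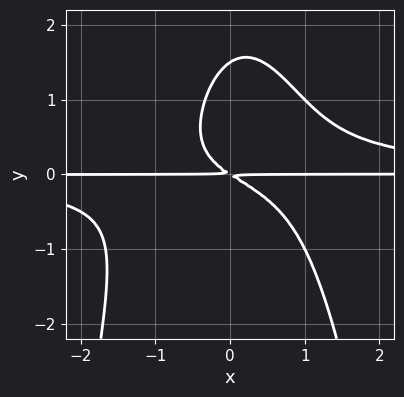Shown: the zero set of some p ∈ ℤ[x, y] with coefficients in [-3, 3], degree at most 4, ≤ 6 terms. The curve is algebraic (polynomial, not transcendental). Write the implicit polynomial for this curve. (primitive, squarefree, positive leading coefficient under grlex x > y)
(a) deg p = 4.
(b) Observable constraints: the visible x-axis segment lies entirely on the curve.
(c) Fitting integer coefficients to these (and the overall shape) gives p.

3*x^2*y^2 + 2*y^3 - 2*x*y - 3*y^2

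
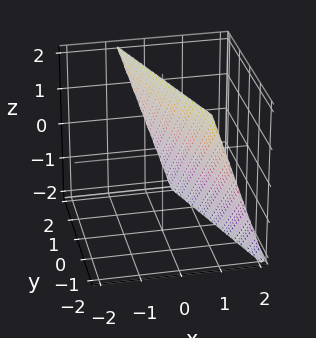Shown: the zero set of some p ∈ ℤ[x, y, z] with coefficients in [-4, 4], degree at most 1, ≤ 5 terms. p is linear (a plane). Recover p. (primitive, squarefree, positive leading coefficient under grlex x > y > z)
First, degree: every cross-section is a straight line — this is a plane, so deg p = 1.
Then, observable constraints: it meets the z-axis at z = 2 (among the integer gridlines); one y-axis crossing is at y = 2.
Finally, assembling these constraints gives the stated polynomial.

3*x + y + z - 2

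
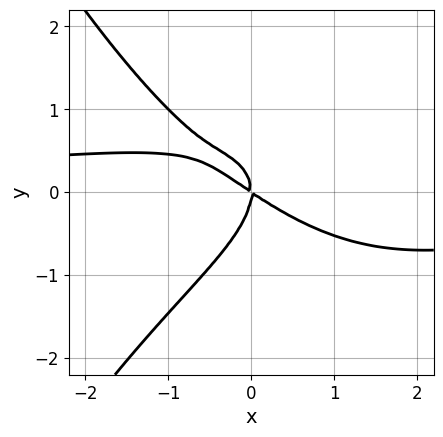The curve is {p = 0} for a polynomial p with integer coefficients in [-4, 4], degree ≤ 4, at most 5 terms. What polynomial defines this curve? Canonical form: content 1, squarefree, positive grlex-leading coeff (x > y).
x^3*y - x^2*y + 3*y^3 + 2*x^2 + 3*x*y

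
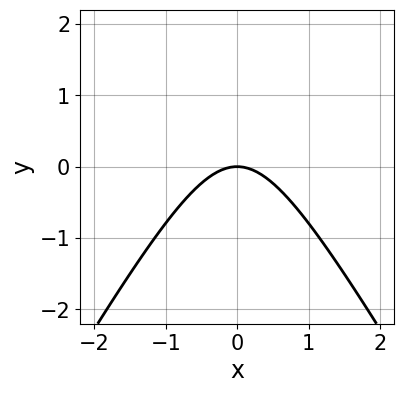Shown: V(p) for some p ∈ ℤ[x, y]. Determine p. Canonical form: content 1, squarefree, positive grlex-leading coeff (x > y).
3*x^2 - y^2 + 3*y

First, degree: a generic line meets the curve in up to 2 points, so deg p = 2.
Then, symmetries: mirror symmetry x ↦ −x ⇒ only even powers of x.
Then, reading off the gridlines: it crosses the x-axis at the gridline x = 0; it crosses the y-axis at the gridline y = 0.
Finally, together with the visible shape, these determine p as stated.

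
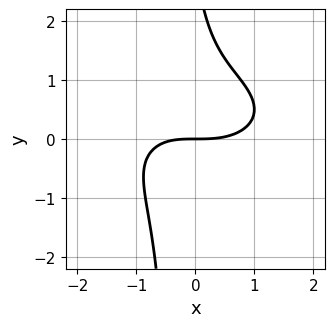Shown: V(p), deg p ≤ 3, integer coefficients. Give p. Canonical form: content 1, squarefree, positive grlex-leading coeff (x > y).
x^3 + 3*x*y^2 - x*y + y^2 - 3*y

deg p = 3. A generic line meets the curve in up to 3 points.
Observable constraints: it meets the x-axis at x = 0 (among the integer gridlines); one y-axis crossing is at y = 0.
Together with the visible shape, these determine p as stated.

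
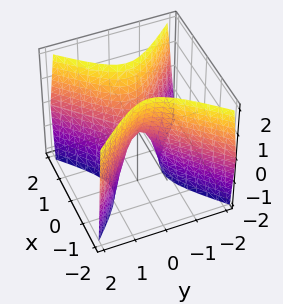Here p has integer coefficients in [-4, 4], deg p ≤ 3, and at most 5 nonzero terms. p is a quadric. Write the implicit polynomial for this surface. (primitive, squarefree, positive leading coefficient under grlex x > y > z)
Degree: a saddle surface; a quadric, so deg p = 2.
Symmetries: mirror symmetry x ↦ −x ⇒ only even powers of x; it's symmetric under y → −y, forcing even powers of y.
From the visible intercepts: it crosses the y-axis at the gridline y = 0; one x-axis crossing is at x = 0.
The integer polynomial consistent with all of this is the stated p.

3*x^2 - 3*y^2 - z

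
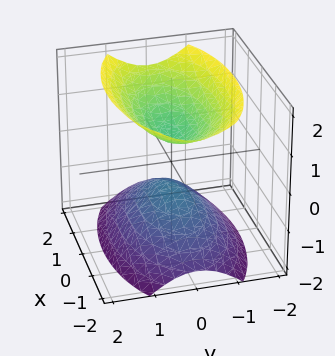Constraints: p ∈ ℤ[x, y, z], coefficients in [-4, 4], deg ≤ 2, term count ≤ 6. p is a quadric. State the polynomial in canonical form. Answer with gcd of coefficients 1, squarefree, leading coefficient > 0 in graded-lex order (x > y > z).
x^2 + 3*y^2 - 2*z^2 + 1

First, the picture has 2 separate pieces. Treating them together as one polynomial.
Next, deg p = 2. Two separate bowl-shaped sheets opening away from each other; a quadric.
Then, symmetries: mirror symmetry z ↦ −z ⇒ only even powers of z; mirror symmetry y ↦ −y ⇒ only even powers of y; it's symmetric under x → −x, forcing even powers of x.
Next, from the axis intercepts and sections: the surface avoids every integer x-axis point in the box; no y-intercept at any integer in the box.
Finally, putting this together gives p.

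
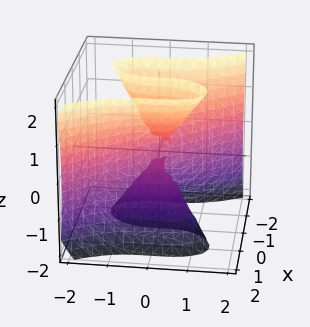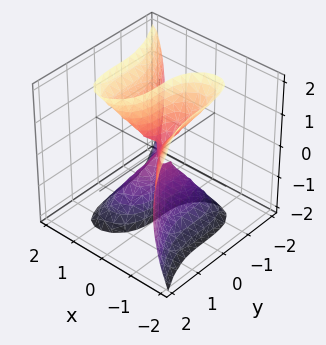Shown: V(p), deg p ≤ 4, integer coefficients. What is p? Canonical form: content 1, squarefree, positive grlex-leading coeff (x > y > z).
1. deg p = 3.
2. Against the integer gridlines: it meets the y-axis at y = 0 (among the integer gridlines); every point of the z-axis in the box is on the surface.
3. Putting this together gives p.

2*x^3 - x*z^2 + y^3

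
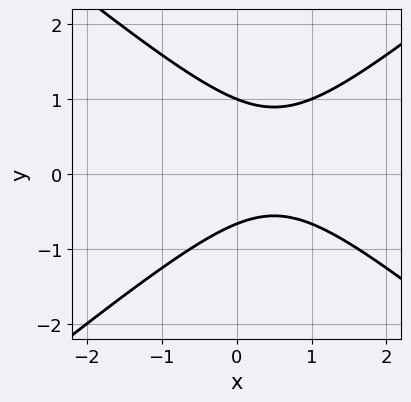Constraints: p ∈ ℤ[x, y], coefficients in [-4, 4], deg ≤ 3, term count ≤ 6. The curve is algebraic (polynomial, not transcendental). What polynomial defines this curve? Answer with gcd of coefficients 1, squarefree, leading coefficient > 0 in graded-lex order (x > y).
The degree is 2 — the shape is more complex than any degree-1 curve.
Against the integer gridlines: it misses every integer gridline on the x-axis; it meets the y-axis at y = 1 (among the integer gridlines).
Together with the visible shape, these determine p as stated.

2*x^2 - 3*y^2 - 2*x + y + 2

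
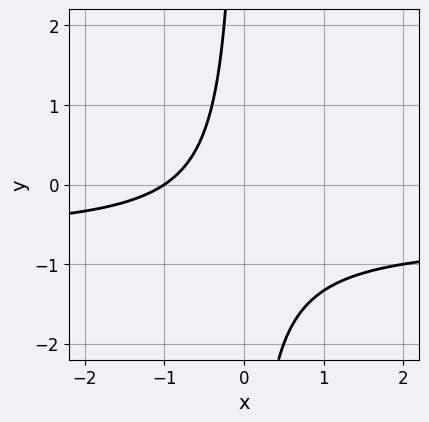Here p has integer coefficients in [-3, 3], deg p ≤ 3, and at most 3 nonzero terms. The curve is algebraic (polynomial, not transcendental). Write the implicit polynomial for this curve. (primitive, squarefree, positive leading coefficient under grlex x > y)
3*x*y + 2*x + 2

First, degree: no degree-1 curve has this shape, so deg p = 2.
Next, reading off the gridlines: one x-axis crossing is at x = -1; no y-intercept at any integer in the box.
Finally, together with the visible shape, these determine p as stated.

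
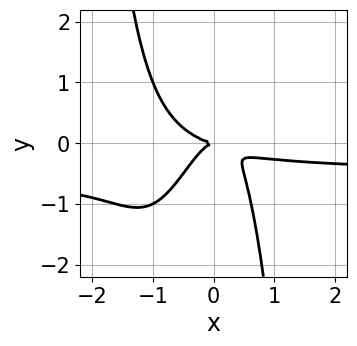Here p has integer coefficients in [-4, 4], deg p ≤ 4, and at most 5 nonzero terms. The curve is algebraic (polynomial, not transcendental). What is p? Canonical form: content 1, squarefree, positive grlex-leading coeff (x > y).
deg p = 4. No degree-3 curve has this shape.
Observable constraints: one x-axis crossing is at x = 0; it crosses the y-axis at the gridline y = 0.
Solving for integer coefficients yields p as stated.

2*x^3*y + x^3 + 2*x^2*y + y^2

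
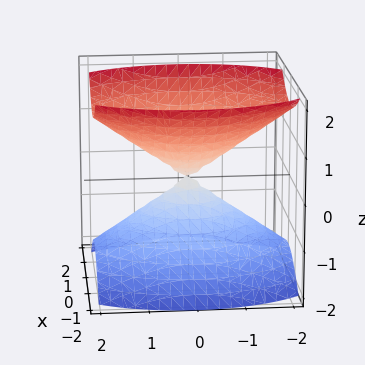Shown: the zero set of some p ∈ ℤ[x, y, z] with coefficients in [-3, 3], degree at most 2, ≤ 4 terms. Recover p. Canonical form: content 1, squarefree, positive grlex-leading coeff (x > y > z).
2*x^2 + y^2 - 2*z^2

1. There are 2 components. They look like related sheets of one shape, so recover p as a whole.
2. deg p = 2. A double cone through the origin; a quadric.
3. Symmetries: the x ↦ −x reflection is a symmetry, so x appears only in even powers; it's symmetric under y → −y, forcing even powers of y; it's symmetric under z → −z, forcing even powers of z.
4. Checking where it meets the axes: it meets the z-axis at z = 0 (among the integer gridlines); one x-axis crossing is at x = 0.
5. Assembling these constraints gives the stated polynomial.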